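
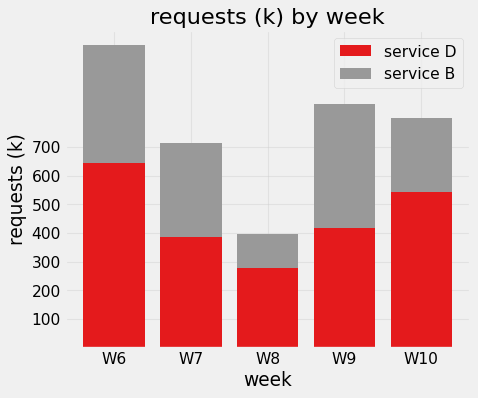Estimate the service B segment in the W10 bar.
≈ 300

service B top ≈ 800, bottom ≈ 500; segment ≈ 300.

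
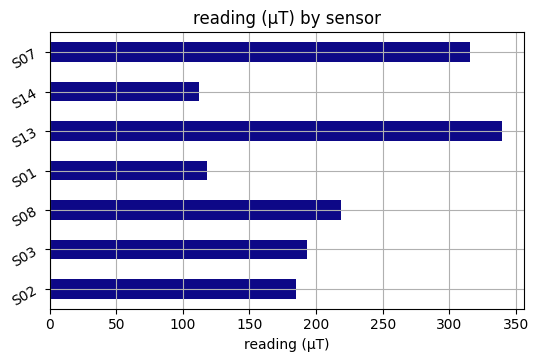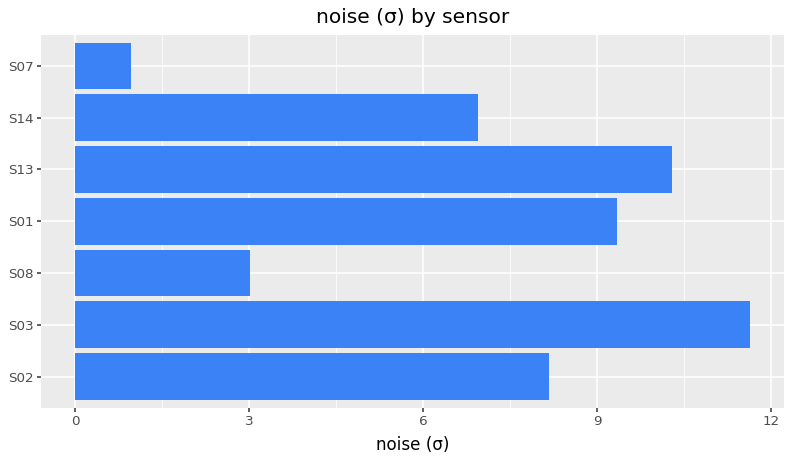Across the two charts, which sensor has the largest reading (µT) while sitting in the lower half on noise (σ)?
S07

Chart 2 median noise (σ) ≈ 8; below-median sensors: S08, S14, S07. Among those, S07 has the highest reading (µT) (≈ 300).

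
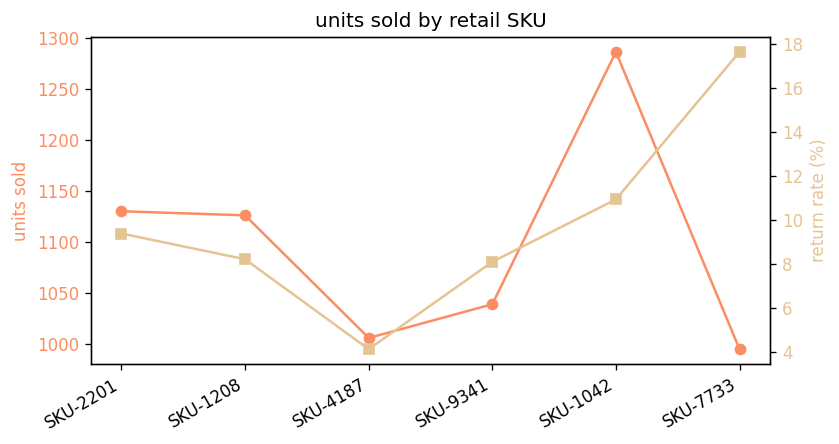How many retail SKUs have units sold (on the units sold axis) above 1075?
Above 1075: SKU-2201, SKU-1208, SKU-1042.

3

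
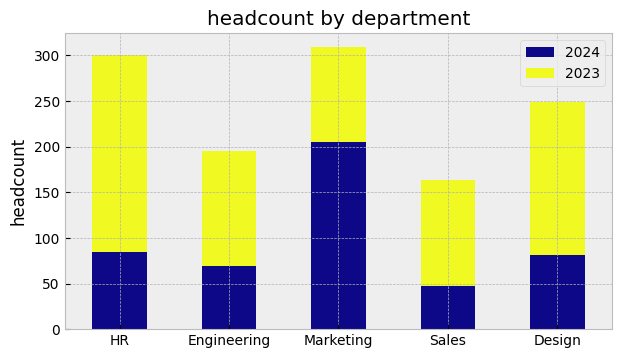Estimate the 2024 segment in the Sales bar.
2024 top ≈ 50, bottom ≈ 0; segment ≈ 50.

≈ 50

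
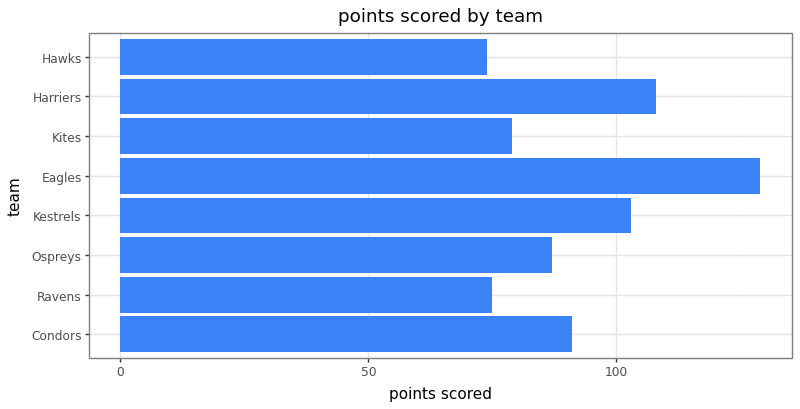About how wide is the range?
Max Eagles ≈ 120, min Hawks ≈ 80; range ≈ 40.

≈ 40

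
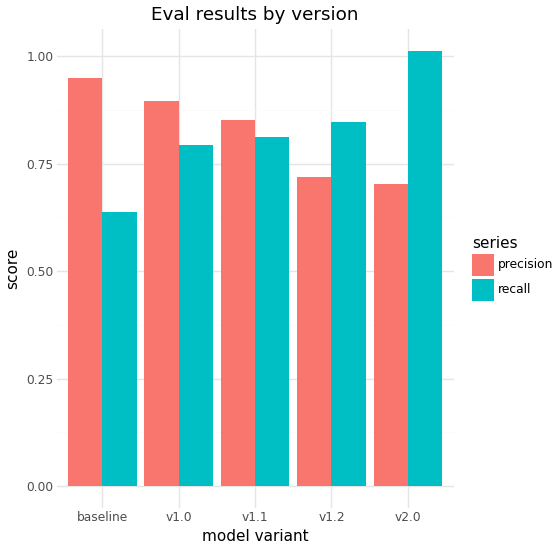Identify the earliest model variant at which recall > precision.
v1.2

v1.1: recall ≈ 0.8 vs precision ≈ 0.9 (not yet); v1.2: recall ≈ 0.8 vs precision ≈ 0.7 (first crossover).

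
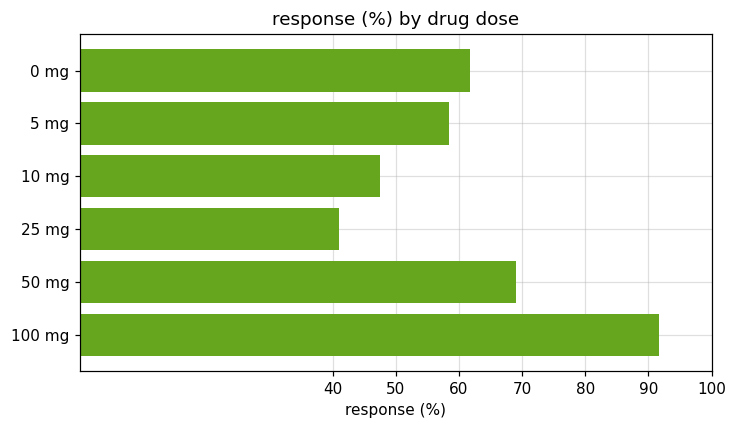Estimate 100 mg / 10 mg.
≈ 1.8×

100 mg ≈ 90, 10 mg ≈ 50; 90/50 ≈ 1.8.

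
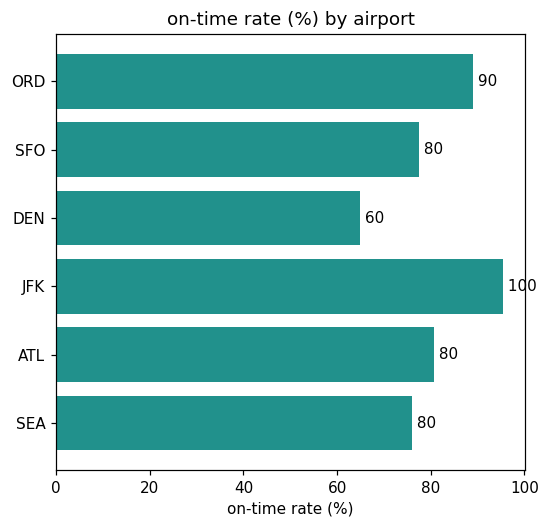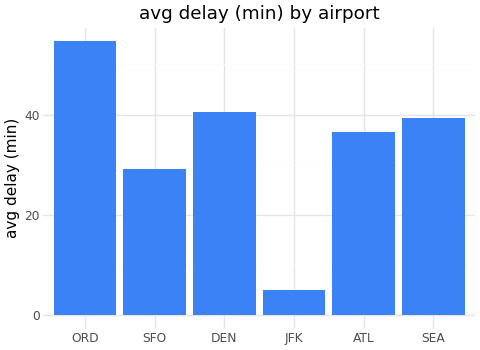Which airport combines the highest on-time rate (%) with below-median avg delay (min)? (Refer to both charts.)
JFK

Chart 2 median avg delay (min) ≈ 40; below-median airports: SFO, JFK, ATL. Among those, JFK has the highest on-time rate (%) (≈ 100).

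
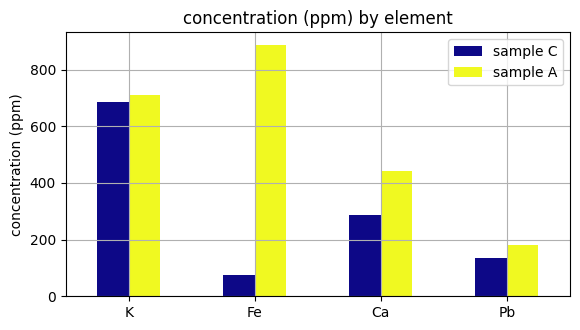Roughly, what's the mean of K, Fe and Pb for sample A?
≈ 600

(700 + 900 + 200) / 3 ≈ 600.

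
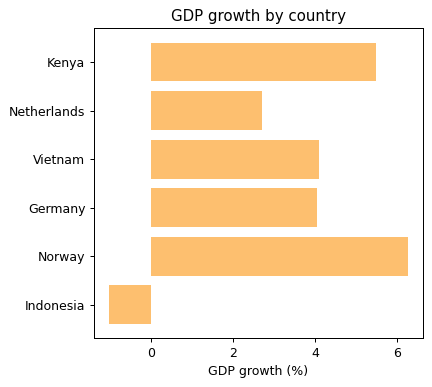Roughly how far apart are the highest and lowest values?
≈ 7

Max Norway ≈ 6, min Indonesia ≈ -1; range ≈ 7.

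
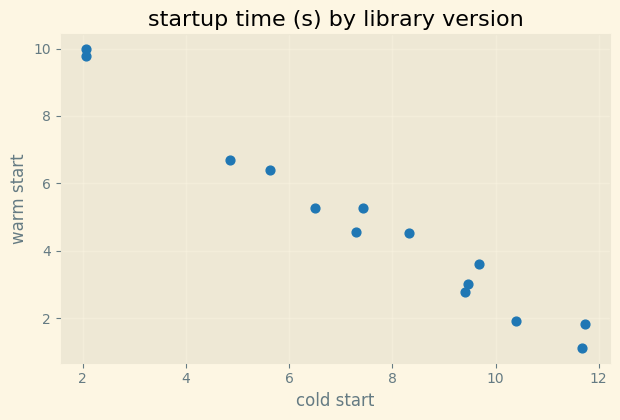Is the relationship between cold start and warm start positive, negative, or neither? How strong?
Points are negatively correlated; strong (|r| ≈ 1.0).

negative, strong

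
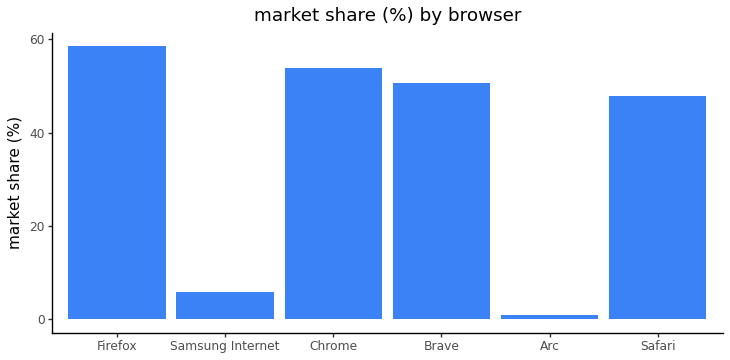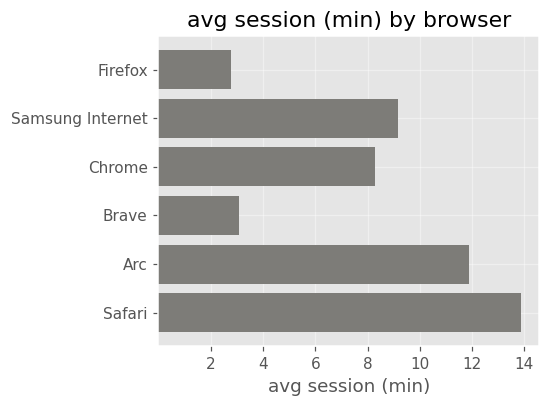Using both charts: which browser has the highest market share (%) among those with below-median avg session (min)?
Firefox

Chart 2 median avg session (min) ≈ 8; below-median browsers: Firefox, Chrome, Brave. Among those, Firefox has the highest market share (%) (≈ 60).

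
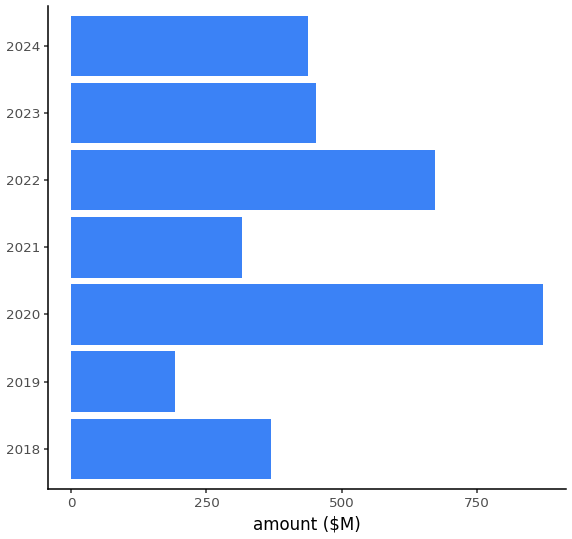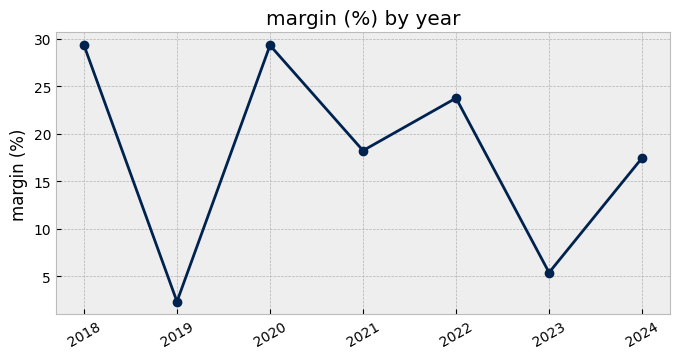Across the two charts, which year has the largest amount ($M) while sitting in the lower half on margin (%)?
Chart 2 median margin (%) ≈ 20; below-median years: 2019, 2023, 2024. Among those, 2023 has the highest amount ($M) (≈ 500).

2023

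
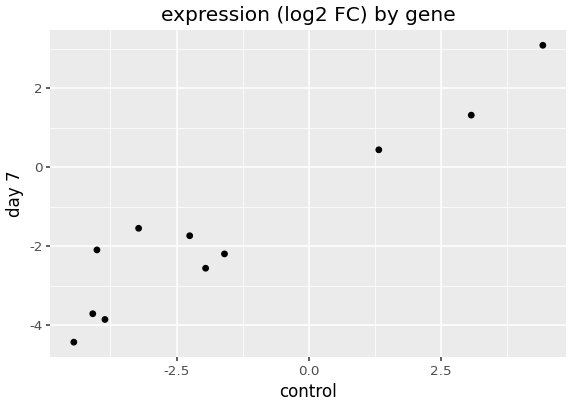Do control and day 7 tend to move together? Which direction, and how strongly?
Points are positively correlated; strong (|r| ≈ 0.9).

positive, strong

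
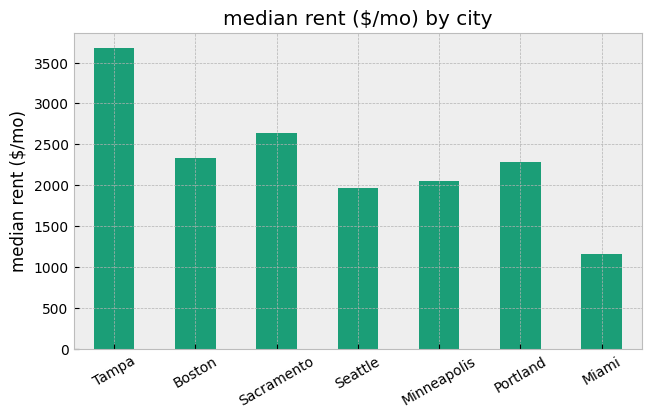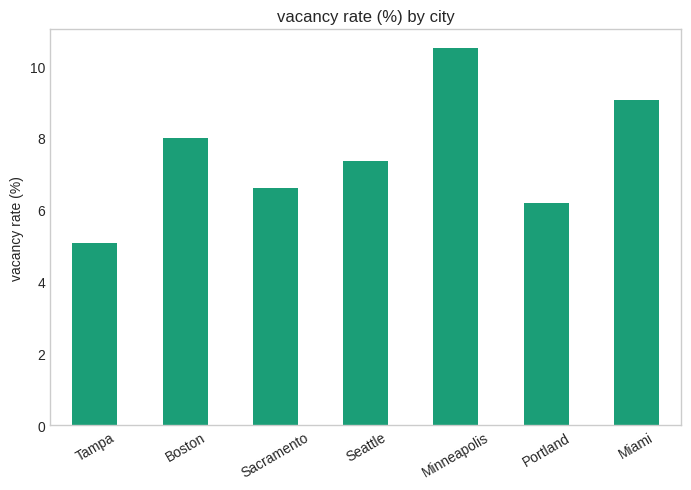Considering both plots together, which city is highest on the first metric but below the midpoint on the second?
Tampa

Chart 2 median vacancy rate (%) ≈ 7; below-median cities: Tampa, Sacramento, Portland. Among those, Tampa has the highest median rent ($/mo) (≈ 3500).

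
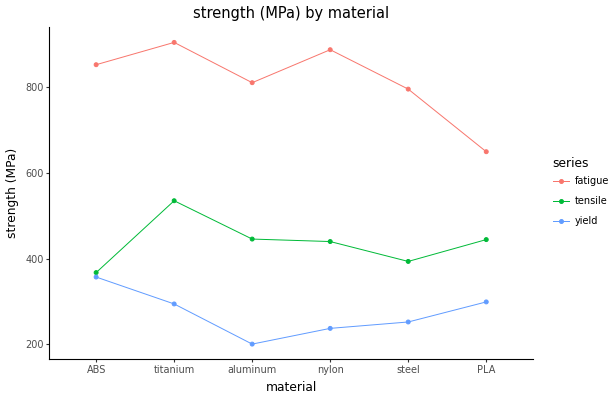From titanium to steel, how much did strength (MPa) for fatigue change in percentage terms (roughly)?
≈ -11.1%

titanium ≈ 900, steel ≈ 800; (800 − 900) / 900 ≈ -11.1%.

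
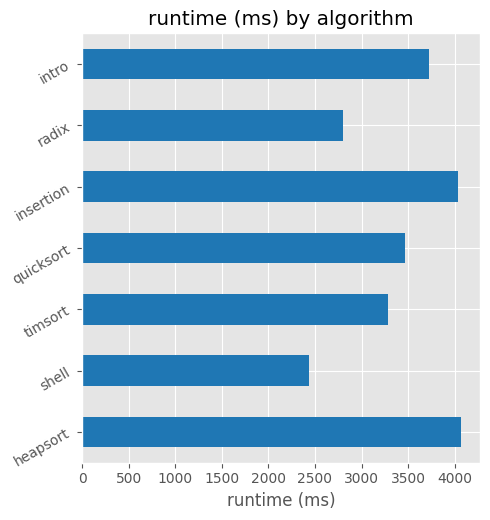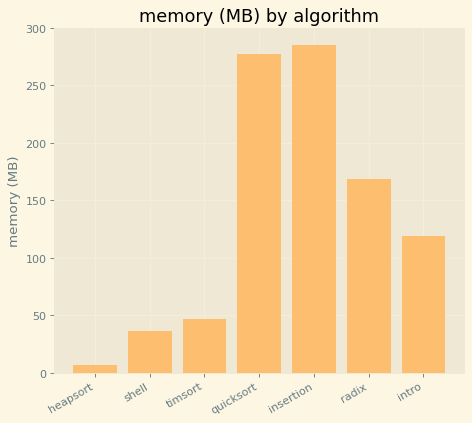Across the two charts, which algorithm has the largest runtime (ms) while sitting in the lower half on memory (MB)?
Chart 2 median memory (MB) ≈ 100; below-median algorithms: heapsort, shell, timsort. Among those, heapsort has the highest runtime (ms) (≈ 4000).

heapsort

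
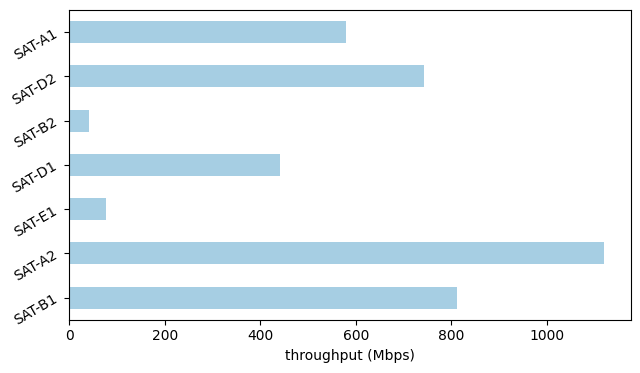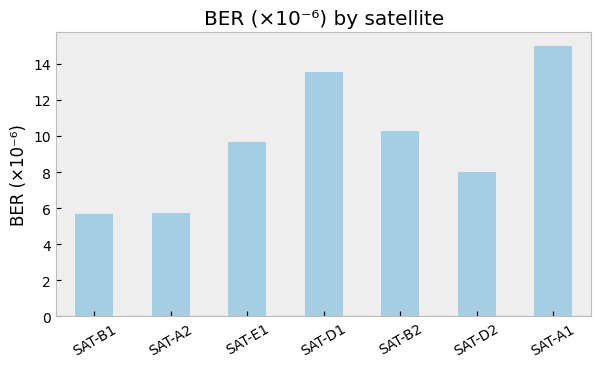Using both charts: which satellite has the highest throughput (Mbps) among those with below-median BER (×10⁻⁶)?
Chart 2 median BER (×10⁻⁶) ≈ 10; below-median satellites: SAT-B1, SAT-A2, SAT-D2. Among those, SAT-A2 has the highest throughput (Mbps) (≈ 1200).

SAT-A2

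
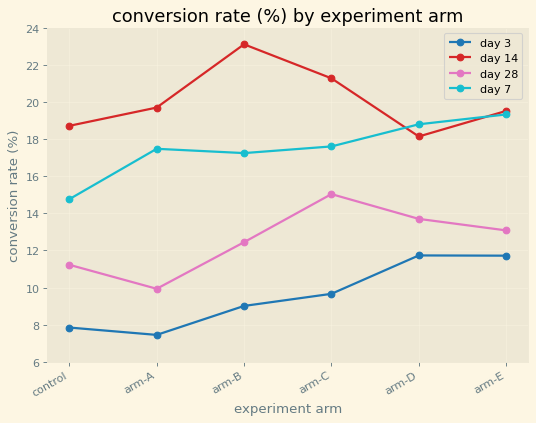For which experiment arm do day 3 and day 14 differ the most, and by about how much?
arm-B: day 3 ≈ 10, day 14 ≈ 24 → gap ≈ 14. Next-largest (arm-A) is only ≈ 12.

arm-B, ≈ 14 %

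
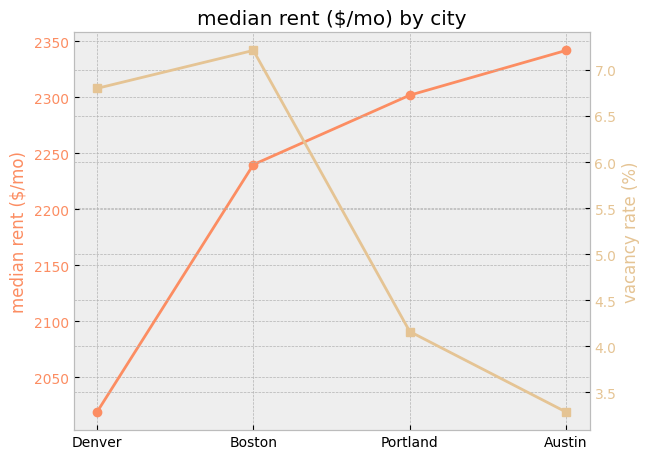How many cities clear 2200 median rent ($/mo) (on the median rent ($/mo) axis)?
3

Above 2200: Boston, Portland, Austin.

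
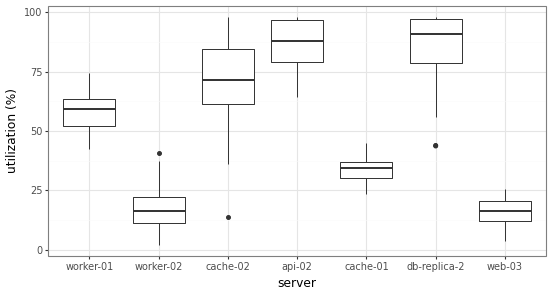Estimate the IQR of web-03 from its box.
≈ 10

Q3 ≈ 20, Q1 ≈ 10; IQR ≈ 10.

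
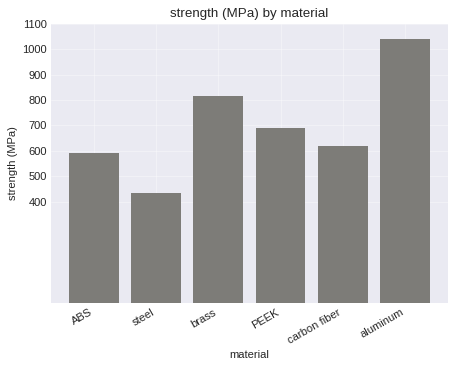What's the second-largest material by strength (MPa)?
Top 3: aluminum ≈ 1000, brass ≈ 800, PEEK ≈ 700.

brass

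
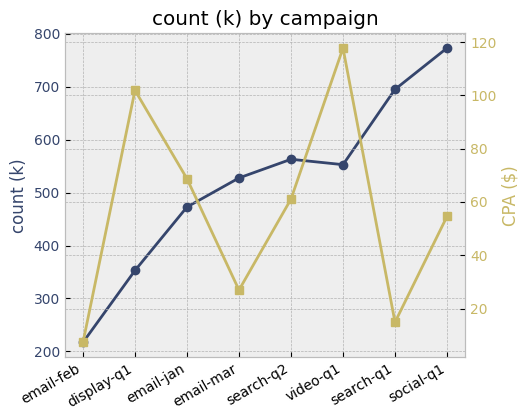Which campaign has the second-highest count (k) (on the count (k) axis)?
search-q1

Top 3 (on the count (k) axis): social-q1 ≈ 750, search-q1 ≈ 700, search-q2 ≈ 550.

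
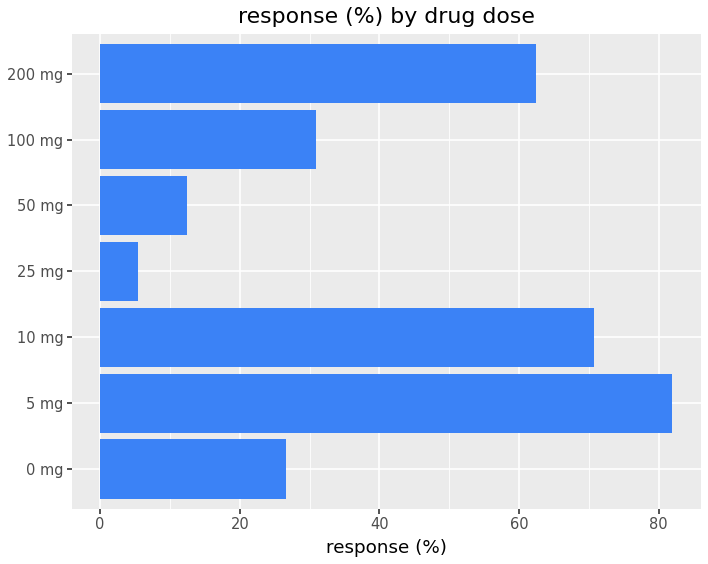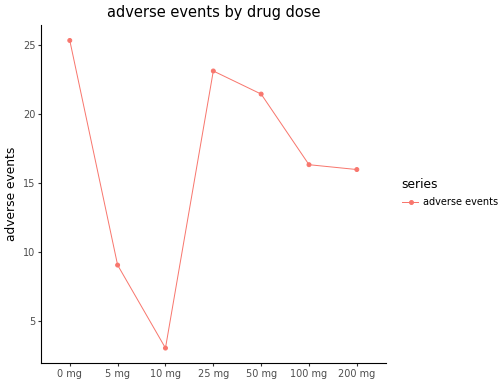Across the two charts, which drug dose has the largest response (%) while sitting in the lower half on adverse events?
5 mg

Chart 2 median adverse events ≈ 15; below-median drug doses: 5 mg, 10 mg, 200 mg. Among those, 5 mg has the highest response (%) (≈ 80).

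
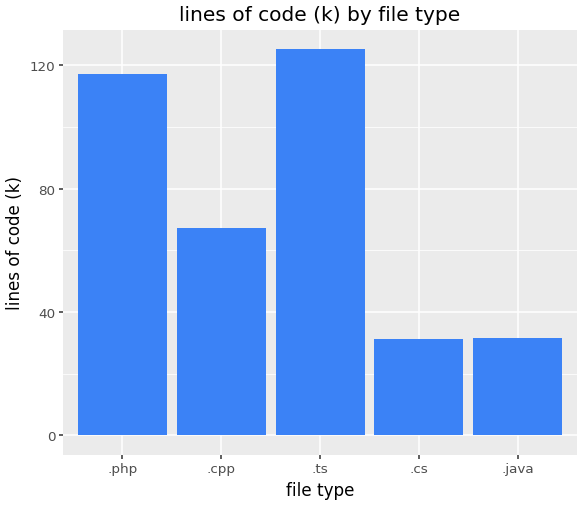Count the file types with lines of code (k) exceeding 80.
2

Above 80: .php, .ts.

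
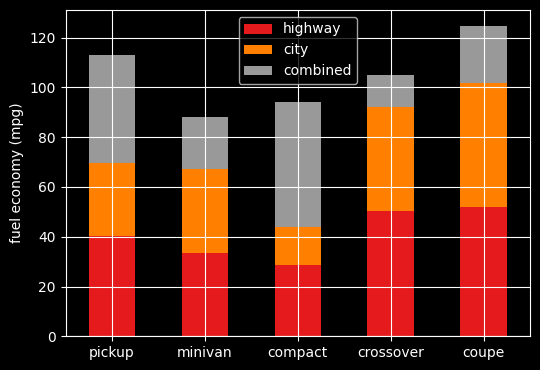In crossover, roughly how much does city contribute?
city top ≈ 100, bottom ≈ 60; segment ≈ 40.

≈ 40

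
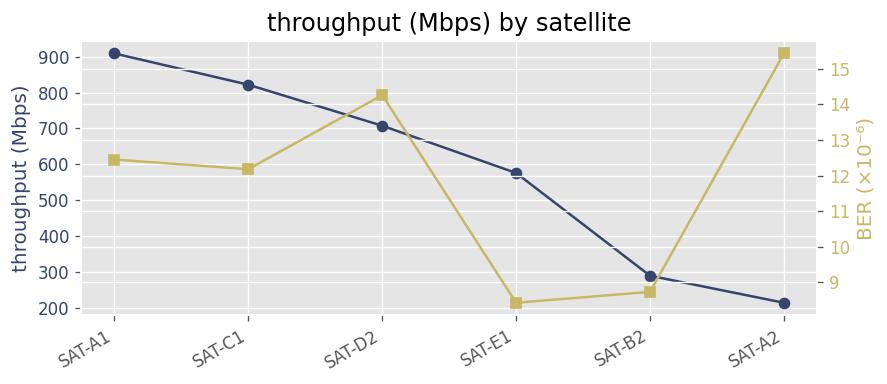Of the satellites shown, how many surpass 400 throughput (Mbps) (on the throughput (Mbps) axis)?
Above 400: SAT-A1, SAT-C1, SAT-D2, SAT-E1.

4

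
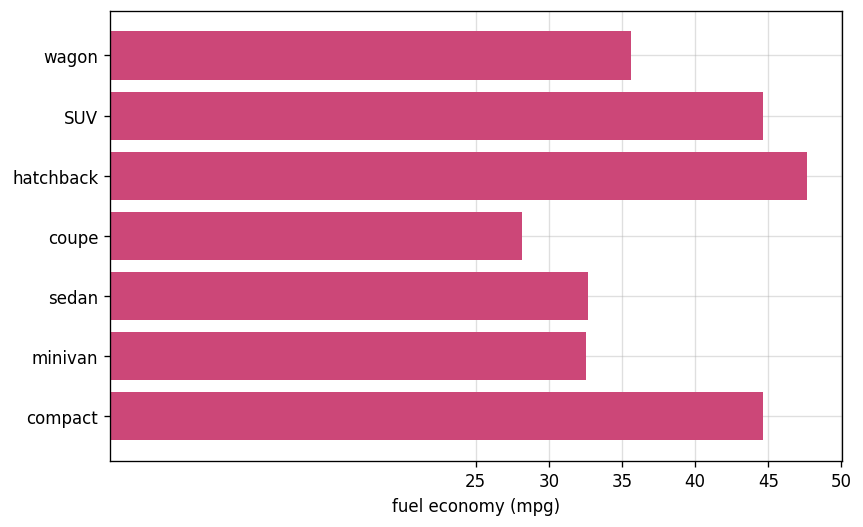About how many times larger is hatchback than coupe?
hatchback ≈ 50, coupe ≈ 30; 50/30 ≈ 1.67.

≈ 1.67×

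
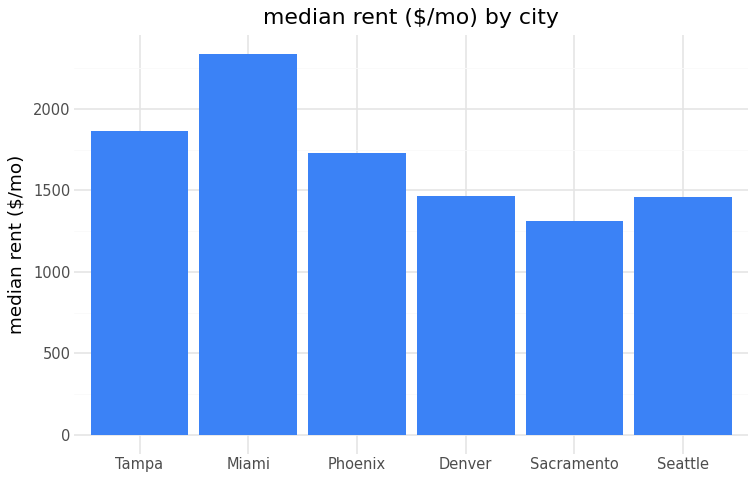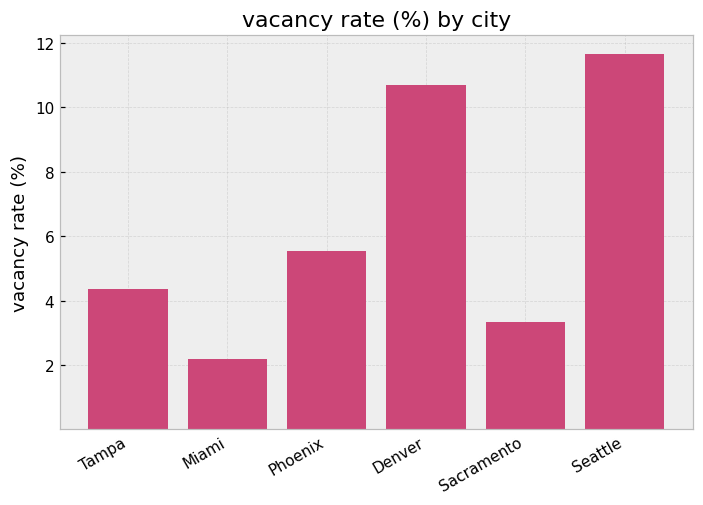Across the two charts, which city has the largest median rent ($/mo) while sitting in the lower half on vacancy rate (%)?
Chart 2 median vacancy rate (%) ≈ 4; below-median cities: Tampa, Miami, Sacramento. Among those, Miami has the highest median rent ($/mo) (≈ 2500).

Miami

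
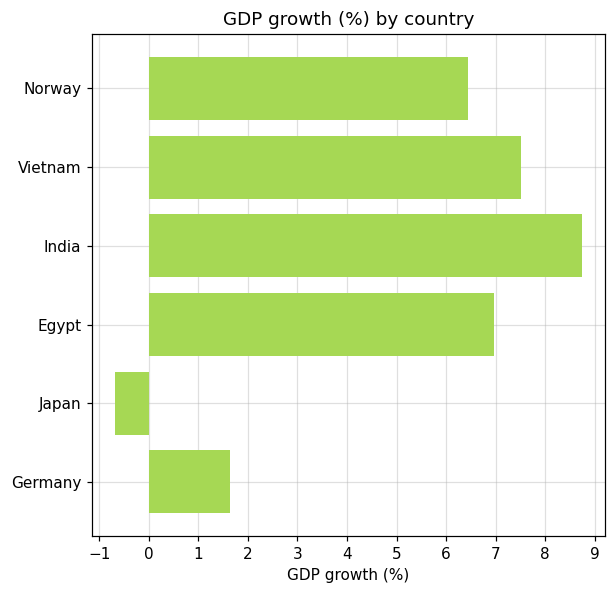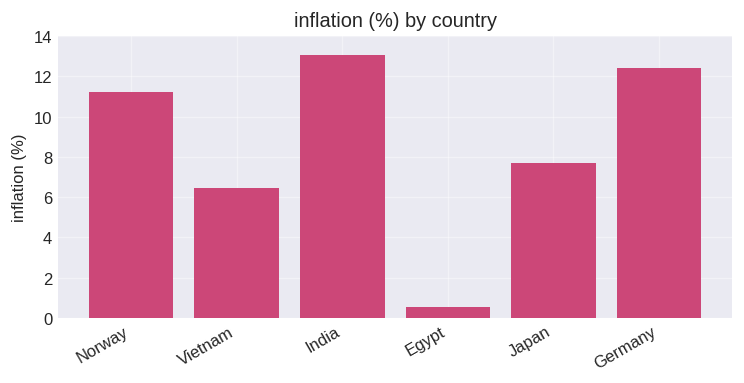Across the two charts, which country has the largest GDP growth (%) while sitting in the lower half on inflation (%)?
Vietnam

Chart 2 median inflation (%) ≈ 10; below-median countries: Vietnam, Egypt, Japan. Among those, Vietnam has the highest GDP growth (%) (≈ 8).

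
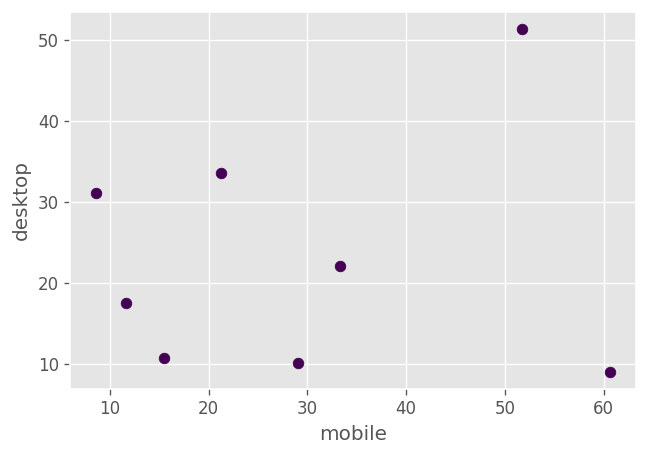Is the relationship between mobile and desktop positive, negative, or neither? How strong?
Points are roughly uncorrelated; weak (|r| ≈ 0.1).

no clear correlation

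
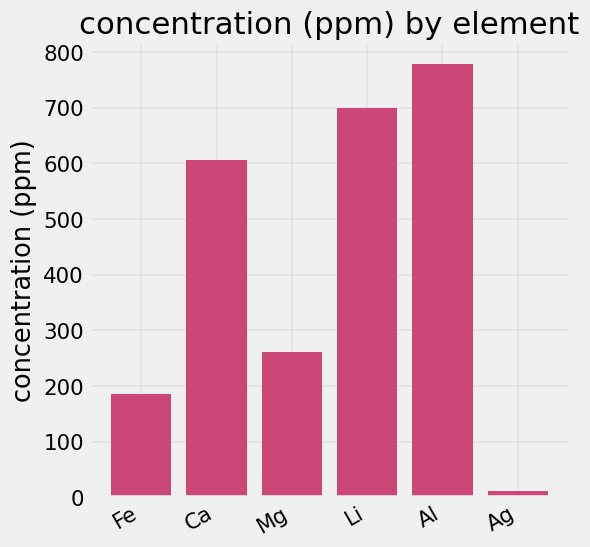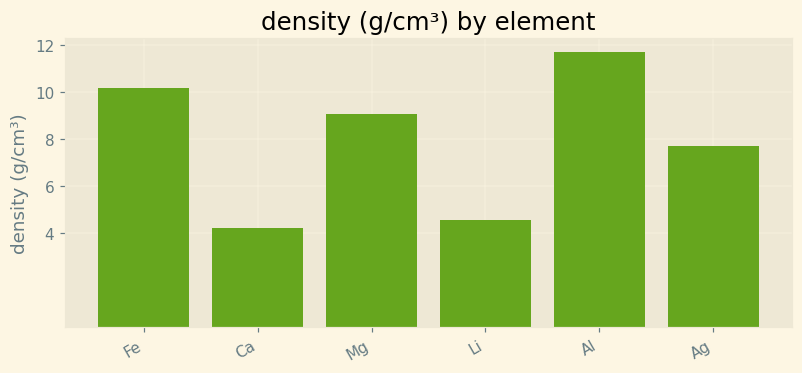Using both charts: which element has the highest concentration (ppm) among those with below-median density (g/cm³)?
Li

Chart 2 median density (g/cm³) ≈ 8; below-median elements: Ca, Li, Ag. Among those, Li has the highest concentration (ppm) (≈ 700).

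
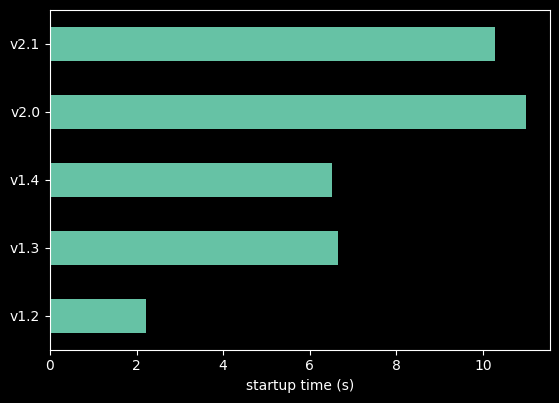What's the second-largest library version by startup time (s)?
v2.1

Top 3: v2.0 ≈ 11, v2.1 ≈ 10, v1.3 ≈ 7.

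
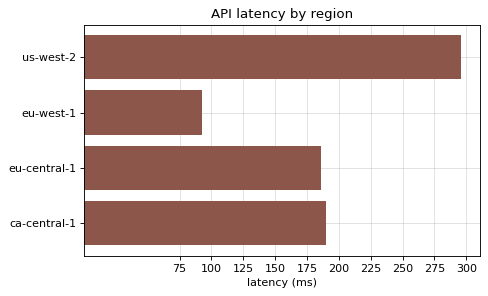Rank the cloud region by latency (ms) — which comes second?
ca-central-1

Top 3: us-west-2 ≈ 300, ca-central-1 ≈ 200, eu-central-1 ≈ 175.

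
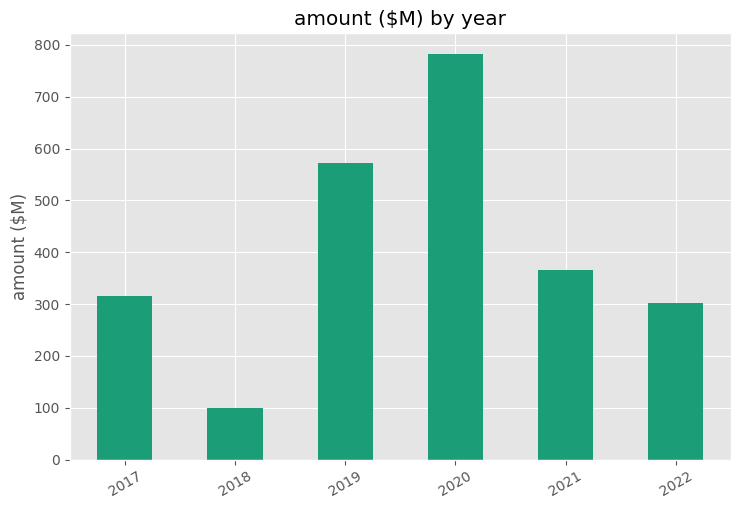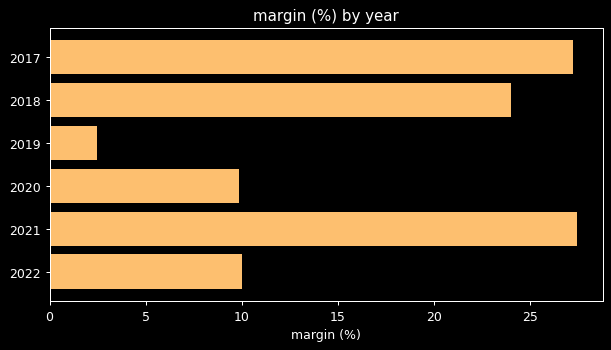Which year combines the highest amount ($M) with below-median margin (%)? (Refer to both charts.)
2020

Chart 2 median margin (%) ≈ 15; below-median years: 2019, 2020, 2022. Among those, 2020 has the highest amount ($M) (≈ 800).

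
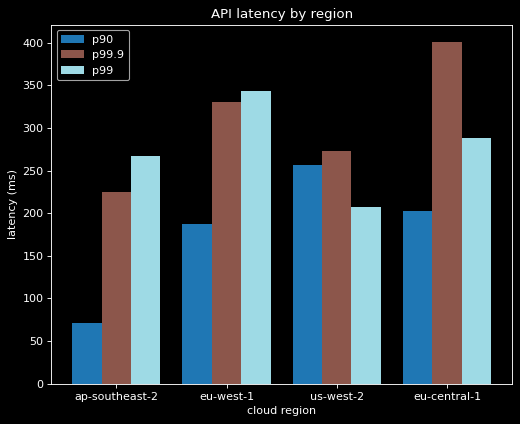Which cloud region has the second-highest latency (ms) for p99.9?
eu-west-1

Top 3 for p99.9: eu-central-1 ≈ 400, eu-west-1 ≈ 350, us-west-2 ≈ 250.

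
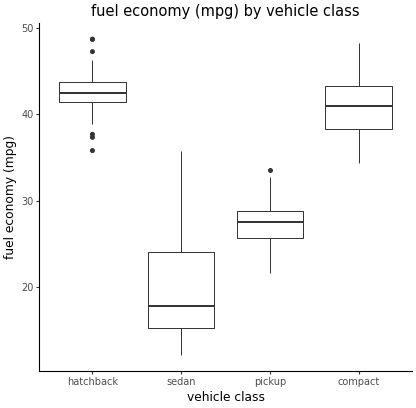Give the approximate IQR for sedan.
≈ 10

Q3 ≈ 25, Q1 ≈ 15; IQR ≈ 10.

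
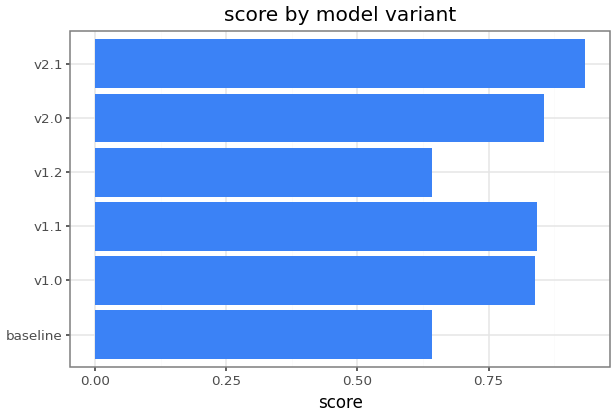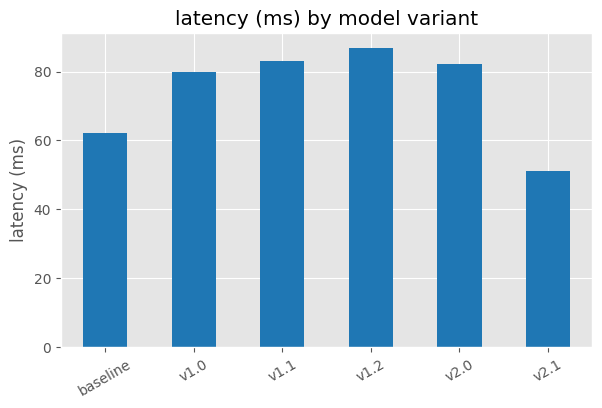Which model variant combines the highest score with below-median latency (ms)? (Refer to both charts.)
Chart 2 median latency (ms) ≈ 80; below-median model variants: baseline, v1.0, v2.1. Among those, v2.1 has the highest score (≈ 0.9).

v2.1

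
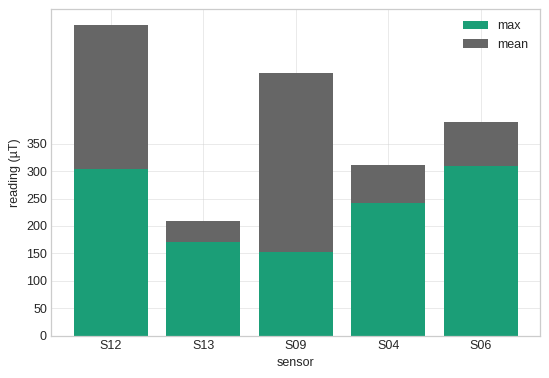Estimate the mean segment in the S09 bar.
≈ 350

mean top ≈ 500, bottom ≈ 150; segment ≈ 350.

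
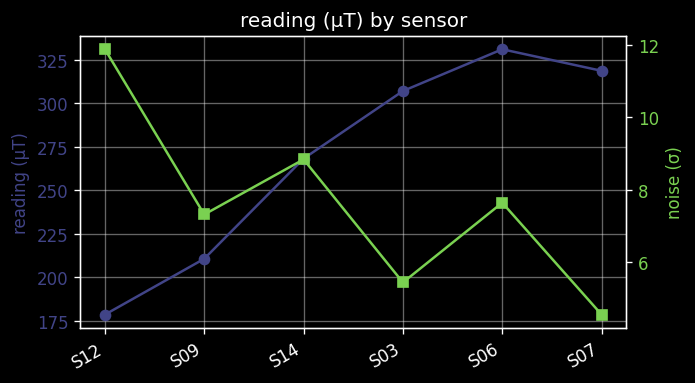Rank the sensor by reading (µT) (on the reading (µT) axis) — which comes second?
S07

Top 3 (on the reading (µT) axis): S06 ≈ 340, S07 ≈ 320, S03 ≈ 300.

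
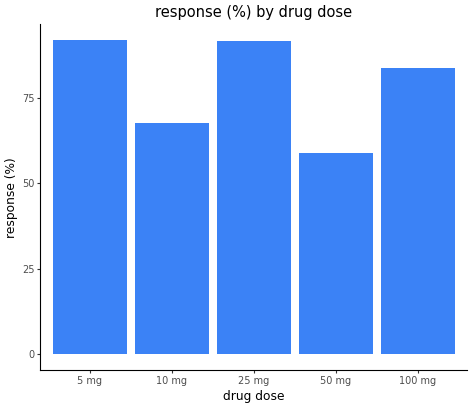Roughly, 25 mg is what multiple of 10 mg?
≈ 1.29×

25 mg ≈ 90, 10 mg ≈ 70; 90/70 ≈ 1.29.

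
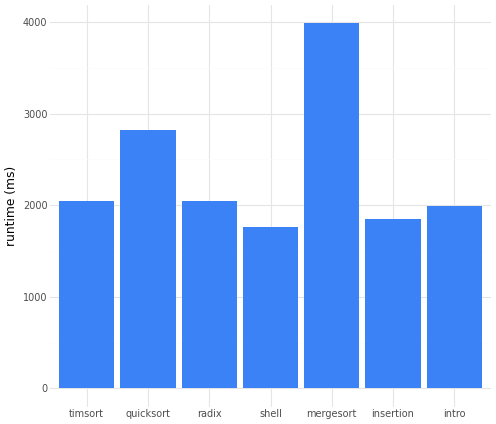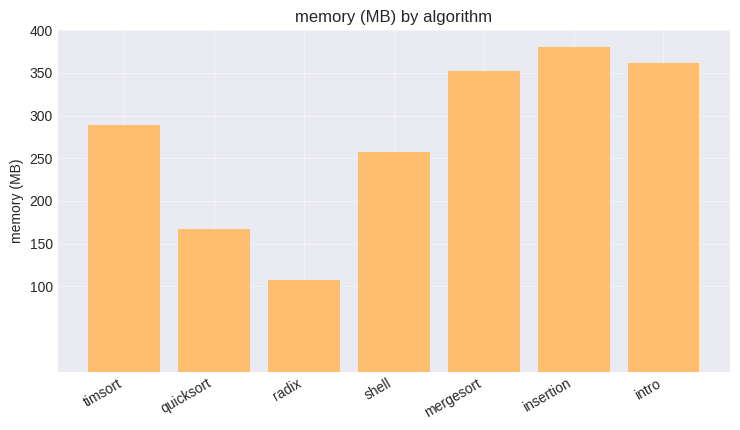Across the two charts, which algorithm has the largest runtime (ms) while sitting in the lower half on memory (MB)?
quicksort

Chart 2 median memory (MB) ≈ 300; below-median algorithms: quicksort, radix, shell. Among those, quicksort has the highest runtime (ms) (≈ 3000).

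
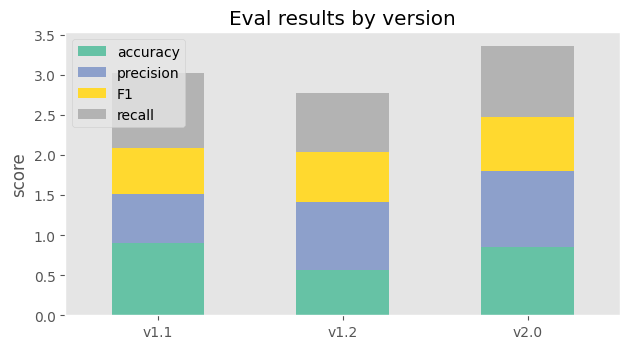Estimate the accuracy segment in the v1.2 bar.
accuracy top ≈ 0.5, bottom ≈ 0.0; segment ≈ 0.5.

≈ 0.5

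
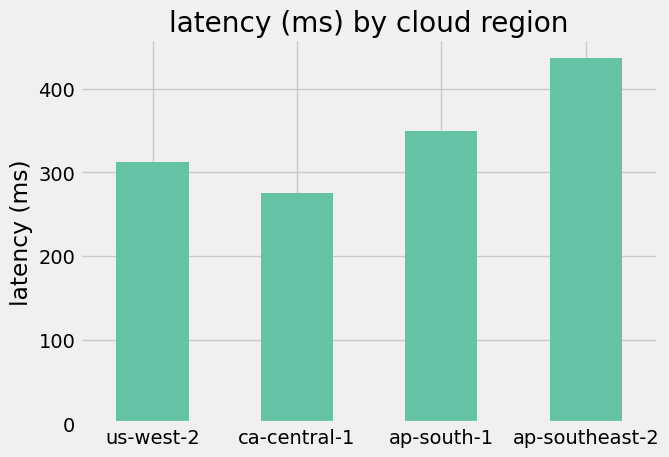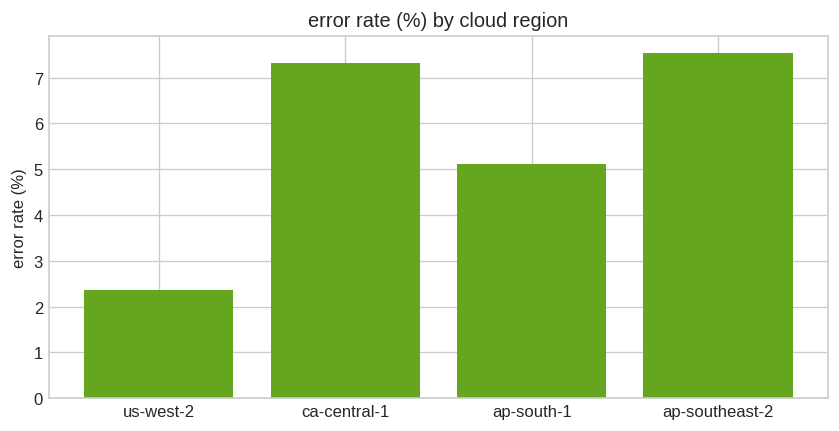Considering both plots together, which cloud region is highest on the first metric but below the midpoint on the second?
Chart 2 median error rate (%) ≈ 6; below-median cloud regions: us-west-2, ap-south-1. Among those, ap-south-1 has the highest latency (ms) (≈ 350).

ap-south-1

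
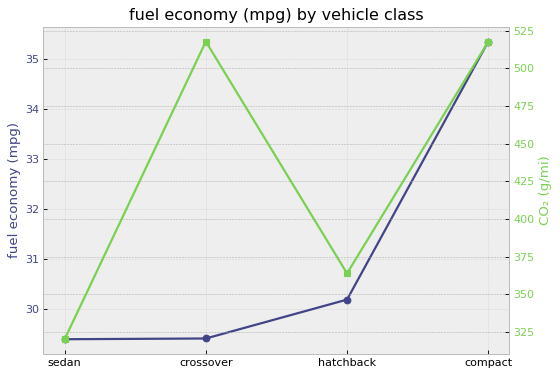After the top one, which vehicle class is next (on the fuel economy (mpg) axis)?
hatchback

Top 3 (on the fuel economy (mpg) axis): compact ≈ 35.5, hatchback ≈ 30.0, crossover ≈ 29.5.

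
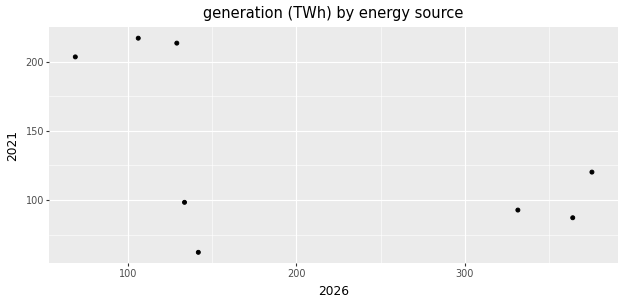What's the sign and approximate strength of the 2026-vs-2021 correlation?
Points are negatively correlated; moderate (|r| ≈ 0.6).

negative, moderate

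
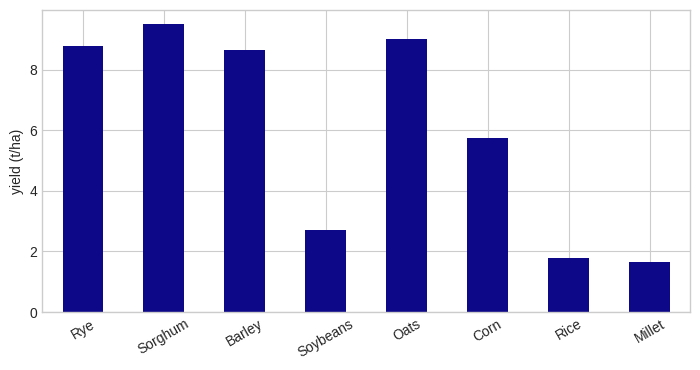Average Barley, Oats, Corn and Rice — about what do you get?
(9 + 9 + 6 + 2) / 4 ≈ 6.

≈ 6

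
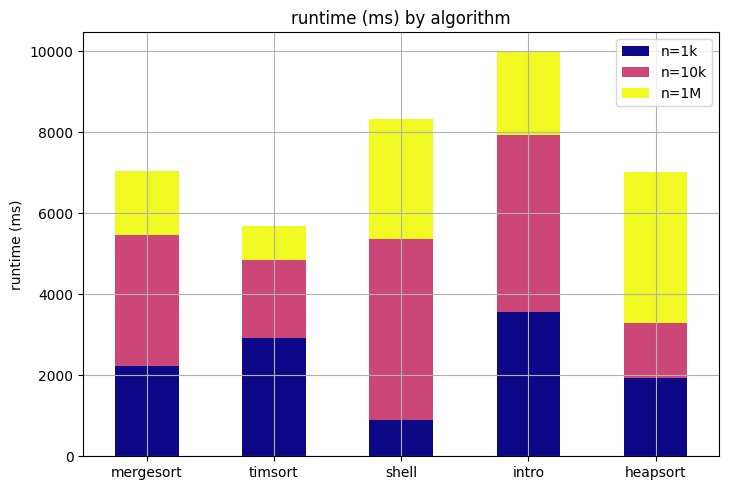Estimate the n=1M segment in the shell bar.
≈ 3000

n=1M top ≈ 8000, bottom ≈ 5000; segment ≈ 3000.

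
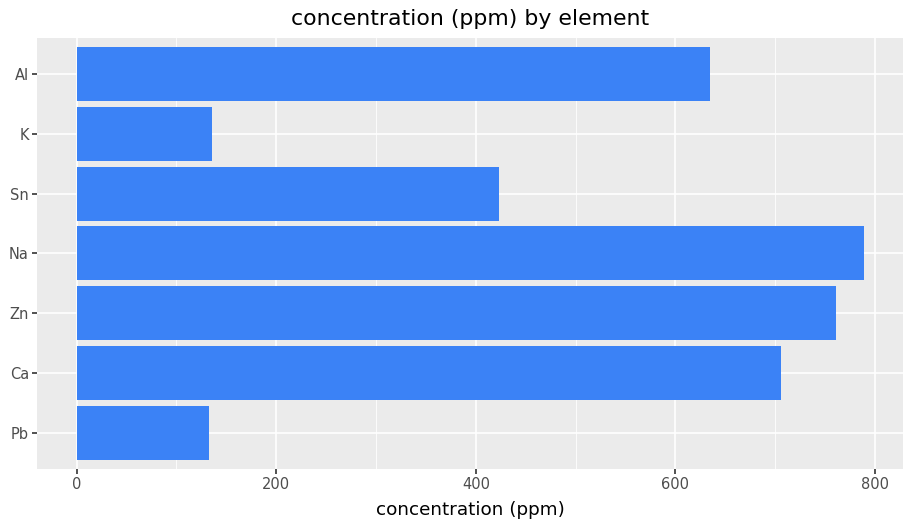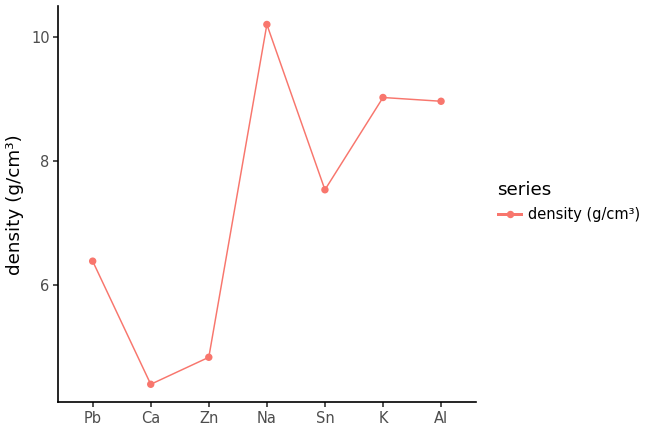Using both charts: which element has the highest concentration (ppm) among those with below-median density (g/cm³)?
Zn

Chart 2 median density (g/cm³) ≈ 8; below-median elements: Pb, Ca, Zn. Among those, Zn has the highest concentration (ppm) (≈ 800).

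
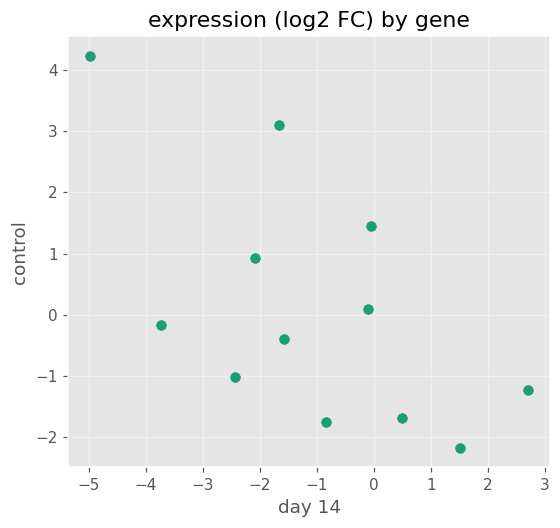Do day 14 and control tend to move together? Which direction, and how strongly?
Points are negatively correlated; moderate (|r| ≈ 0.6).

negative, moderate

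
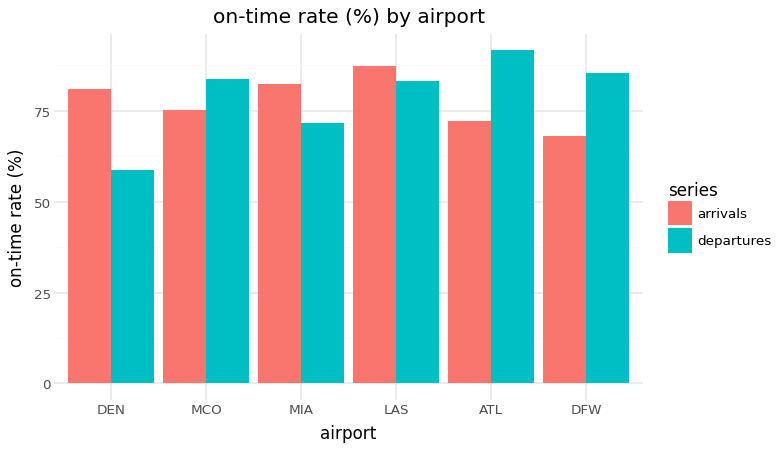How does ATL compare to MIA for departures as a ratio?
≈ 1.29×

ATL ≈ 90, MIA ≈ 70; 90/70 ≈ 1.29.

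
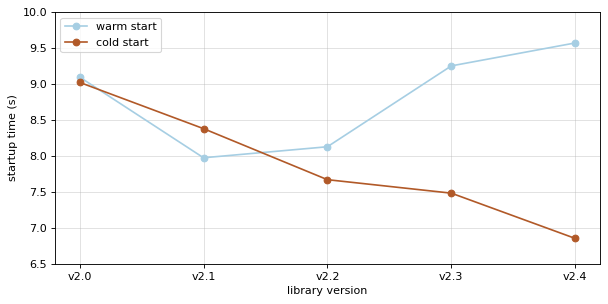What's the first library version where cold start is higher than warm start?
v2.0: cold start ≈ 9.0 vs warm start ≈ 9.0 (not yet); v2.1: cold start ≈ 8.5 vs warm start ≈ 8.0 (first crossover).

v2.1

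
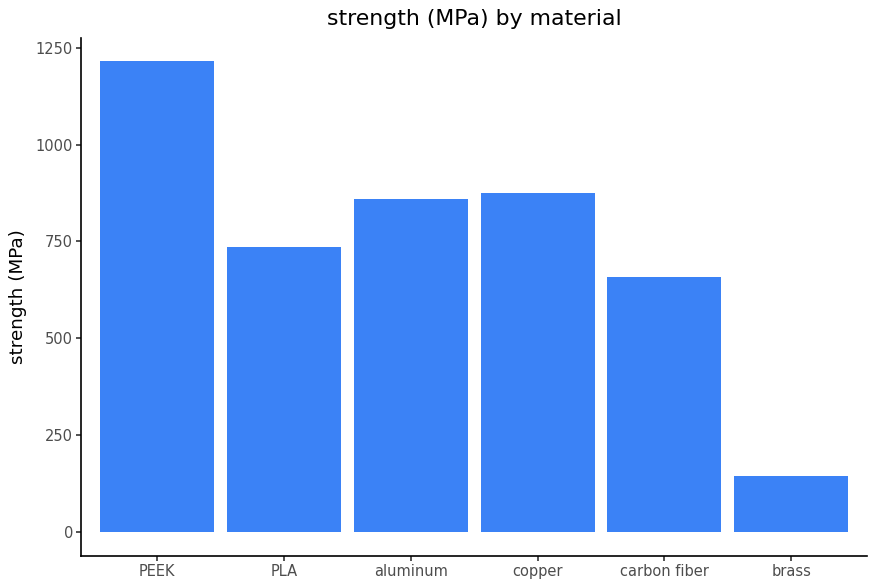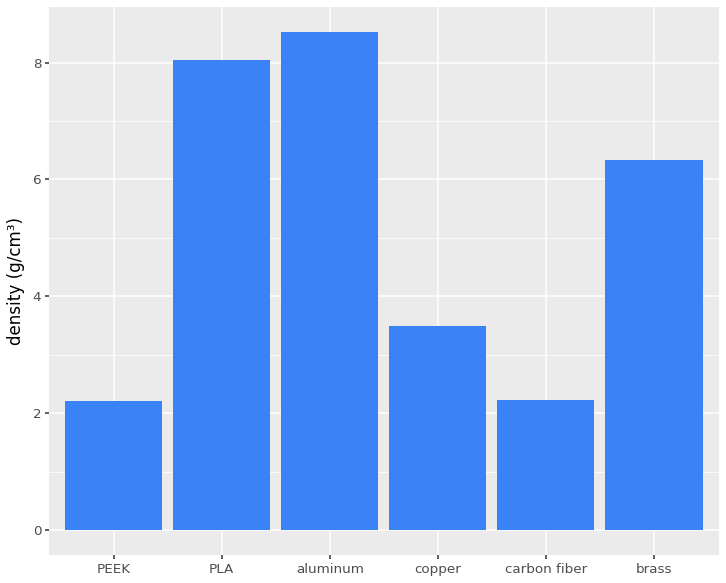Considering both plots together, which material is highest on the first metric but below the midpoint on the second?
Chart 2 median density (g/cm³) ≈ 5; below-median materials: PEEK, copper, carbon fiber. Among those, PEEK has the highest strength (MPa) (≈ 1200).

PEEK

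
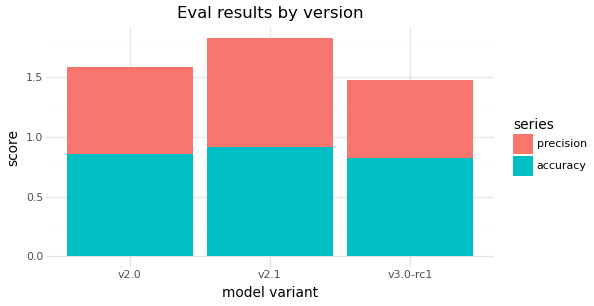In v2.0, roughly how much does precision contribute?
≈ 0.8

precision top ≈ 1.6, bottom ≈ 0.8; segment ≈ 0.8.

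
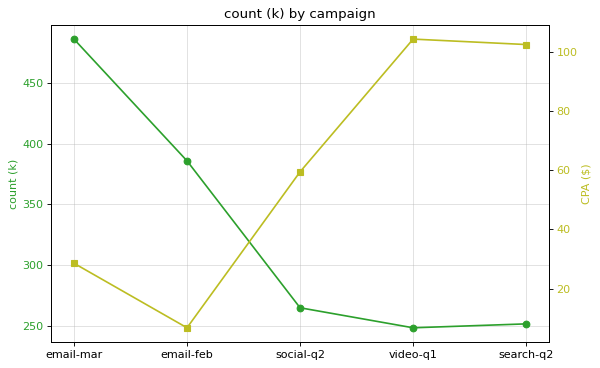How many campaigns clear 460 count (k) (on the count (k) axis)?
Above 460: email-mar.

1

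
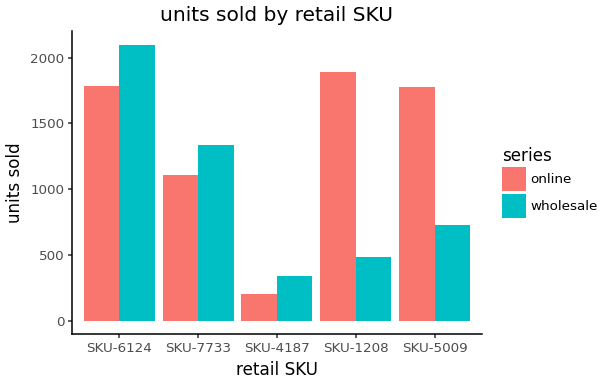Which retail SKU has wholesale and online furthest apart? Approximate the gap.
SKU-1208, ≈ 1400

SKU-1208: wholesale ≈ 400, online ≈ 1800 → gap ≈ 1400. Next-largest (SKU-5009) is only ≈ 1000.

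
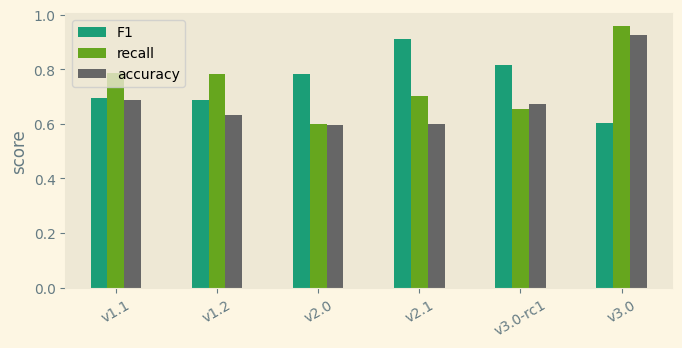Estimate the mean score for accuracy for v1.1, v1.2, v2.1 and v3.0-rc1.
(0.7 + 0.6 + 0.6 + 0.7) / 4 ≈ 0.65.

≈ 0.65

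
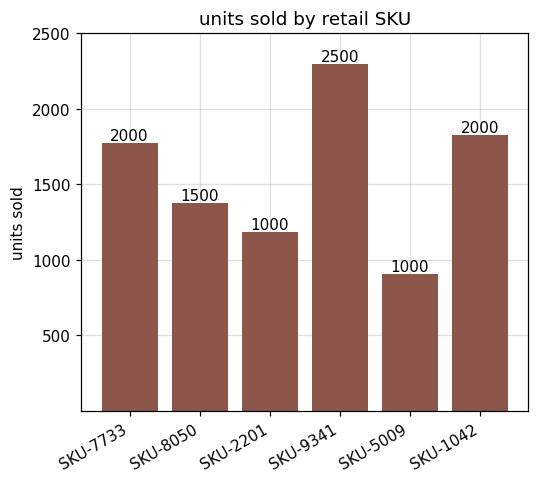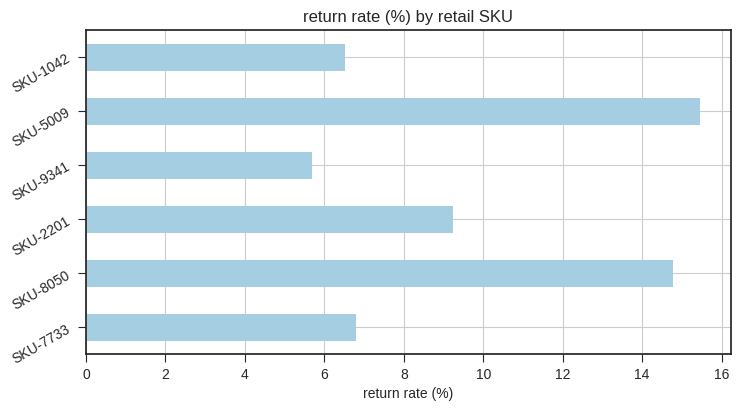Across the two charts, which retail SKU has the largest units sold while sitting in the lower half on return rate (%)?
SKU-9341

Chart 2 median return rate (%) ≈ 8; below-median retail SKUs: SKU-7733, SKU-9341, SKU-1042. Among those, SKU-9341 has the highest units sold (≈ 2500).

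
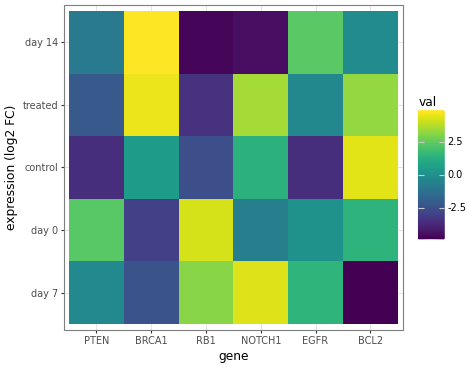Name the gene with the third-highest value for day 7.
Top 4 for day 7: NOTCH1 ≈ 4, RB1 ≈ 3, EGFR ≈ 2, PTEN ≈ 0.

EGFR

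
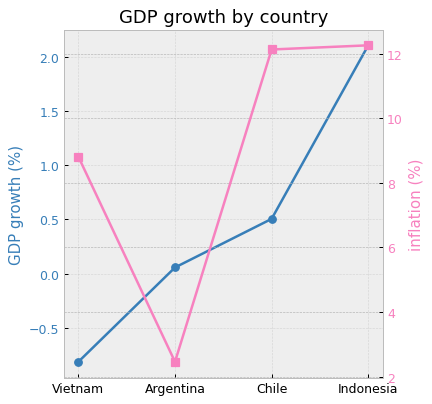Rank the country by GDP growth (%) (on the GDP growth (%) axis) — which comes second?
Top 3 (on the GDP growth (%) axis): Indonesia ≈ 2.0, Chile ≈ 0.5, Argentina ≈ 0.0.

Chile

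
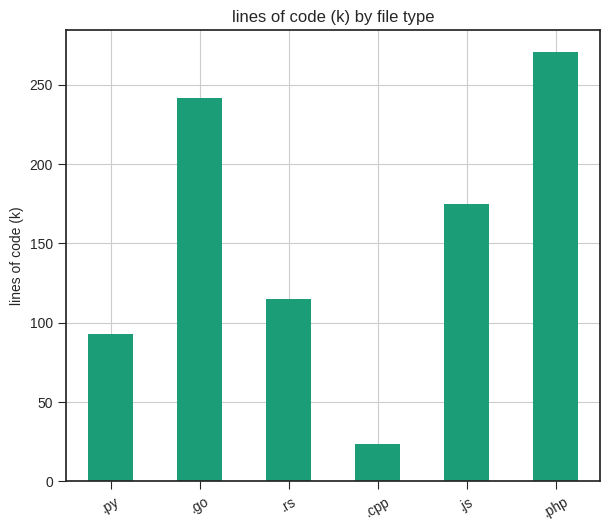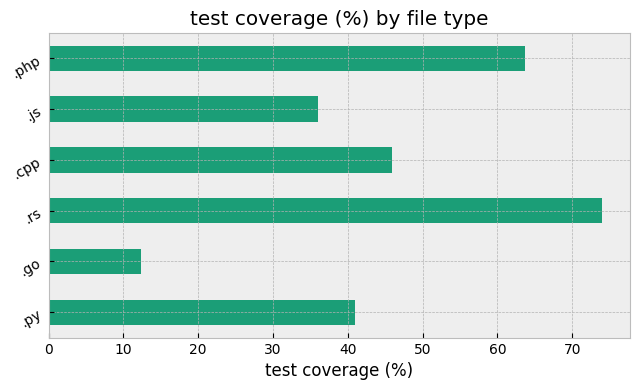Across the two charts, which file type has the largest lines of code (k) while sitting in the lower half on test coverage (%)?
Chart 2 median test coverage (%) ≈ 40; below-median file types: .py, .go, .js. Among those, .go has the highest lines of code (k) (≈ 250).

.go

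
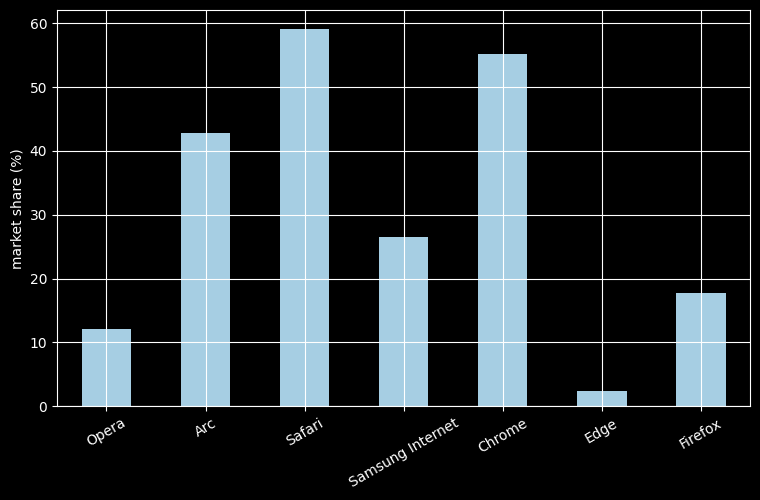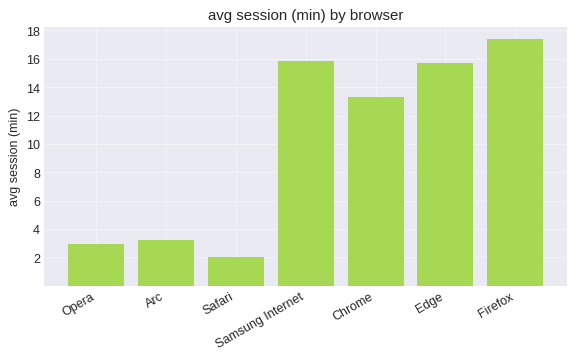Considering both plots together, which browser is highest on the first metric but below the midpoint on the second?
Safari

Chart 2 median avg session (min) ≈ 14; below-median browsers: Opera, Arc, Safari. Among those, Safari has the highest market share (%) (≈ 60).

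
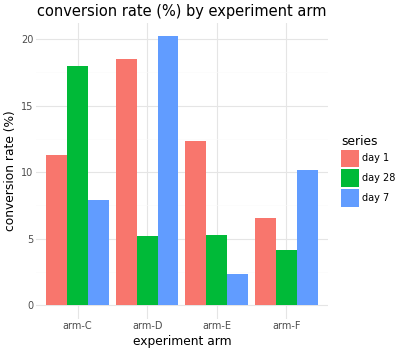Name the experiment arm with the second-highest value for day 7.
arm-F

Top 3 for day 7: arm-D ≈ 20, arm-F ≈ 10, arm-C ≈ 8.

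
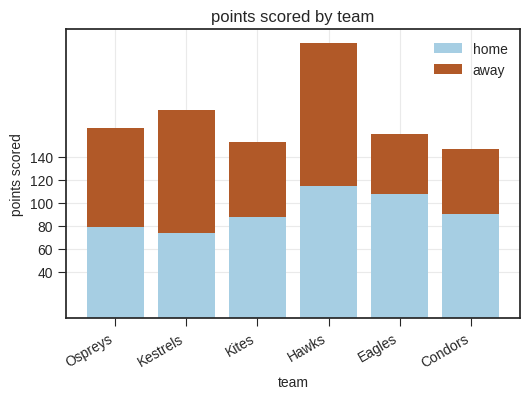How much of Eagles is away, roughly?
away top ≈ 160, bottom ≈ 100; segment ≈ 60.

≈ 60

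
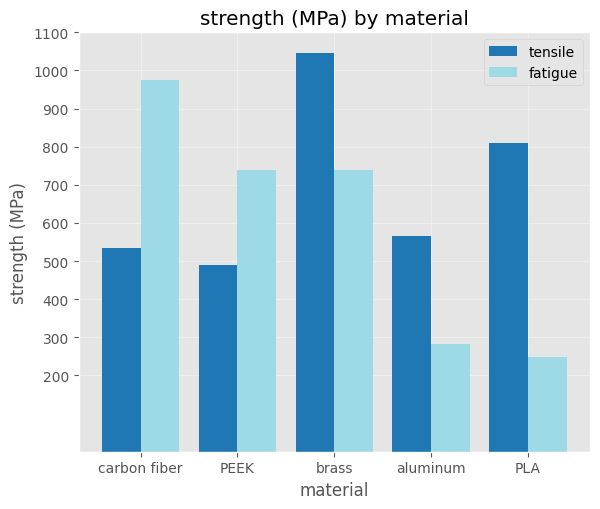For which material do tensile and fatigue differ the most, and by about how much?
PLA, ≈ 600 MPa

PLA: tensile ≈ 800, fatigue ≈ 200 → gap ≈ 600. Next-largest (carbon fiber) is only ≈ 500.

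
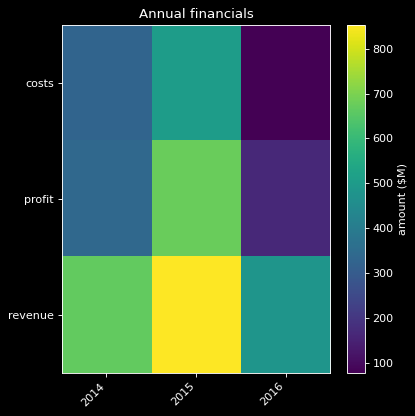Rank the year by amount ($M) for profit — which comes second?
2014

Top 3 for profit: 2015 ≈ 700, 2014 ≈ 300, 2016 ≈ 200.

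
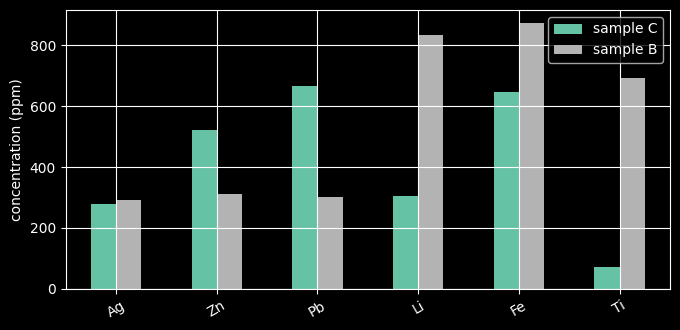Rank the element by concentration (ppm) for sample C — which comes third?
Top 4 for sample C: Pb ≈ 700, Fe ≈ 600, Zn ≈ 500, Li ≈ 300.

Zn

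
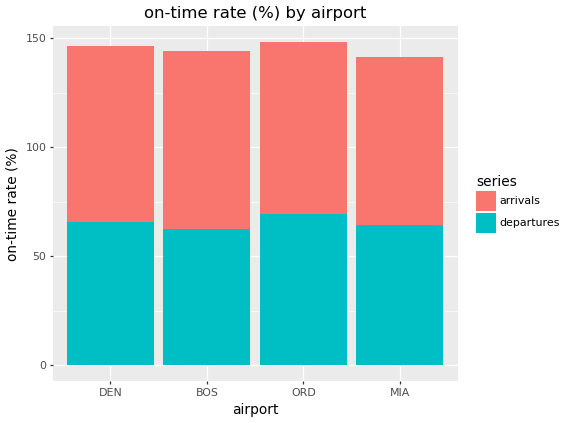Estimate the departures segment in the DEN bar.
≈ 60

departures top ≈ 60, bottom ≈ 0; segment ≈ 60.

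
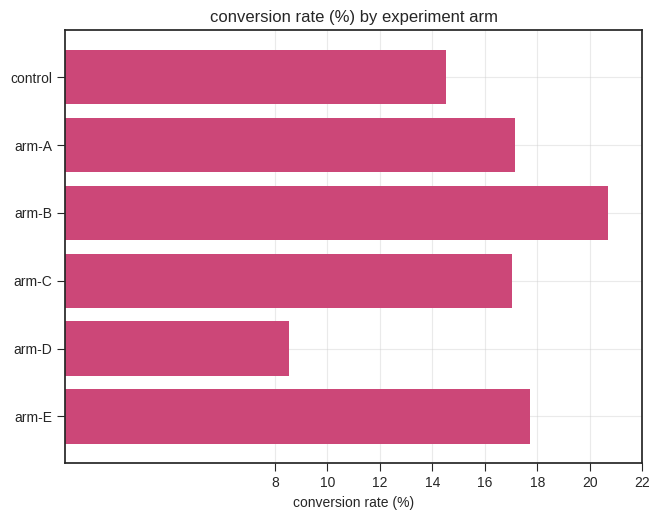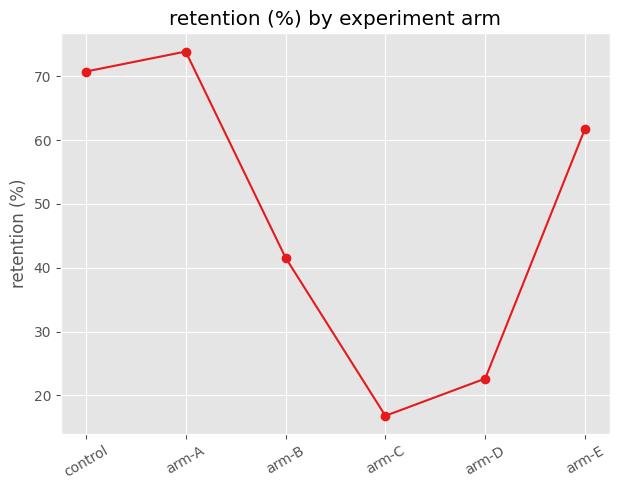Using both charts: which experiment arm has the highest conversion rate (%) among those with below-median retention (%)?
Chart 2 median retention (%) ≈ 50; below-median experiment arms: arm-B, arm-C, arm-D. Among those, arm-B has the highest conversion rate (%) (≈ 20).

arm-B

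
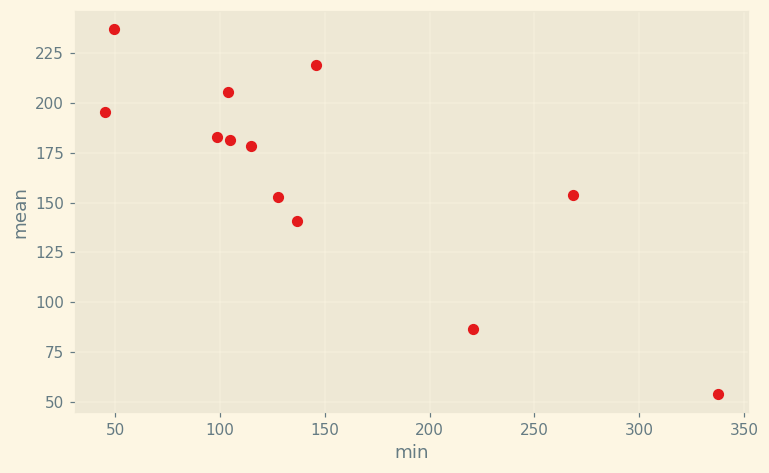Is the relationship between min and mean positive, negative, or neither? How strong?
negative, strong

Points are negatively correlated; strong (|r| ≈ 0.8).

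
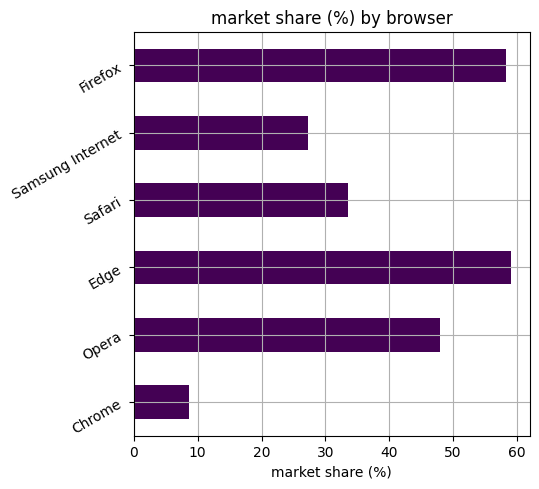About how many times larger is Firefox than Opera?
Firefox ≈ 60, Opera ≈ 50; 60/50 ≈ 1.2.

≈ 1.2×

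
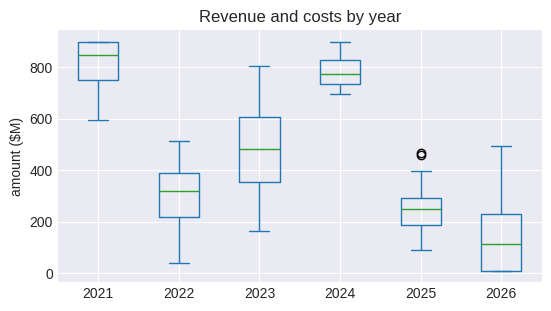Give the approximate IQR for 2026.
Q3 ≈ 200, Q1 ≈ 0; IQR ≈ 200.

≈ 200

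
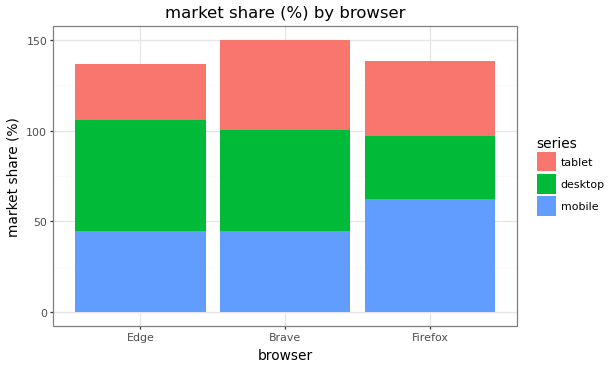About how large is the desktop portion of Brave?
desktop top ≈ 100, bottom ≈ 40; segment ≈ 60.

≈ 60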